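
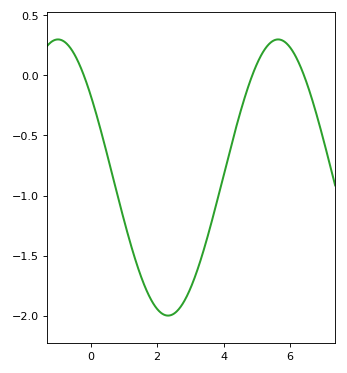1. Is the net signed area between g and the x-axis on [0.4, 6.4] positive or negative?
negative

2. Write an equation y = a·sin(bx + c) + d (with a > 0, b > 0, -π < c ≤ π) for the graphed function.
y = 1.15sin(0.95x + 2.5) - 0.85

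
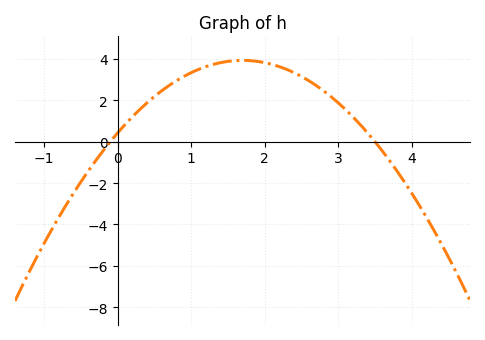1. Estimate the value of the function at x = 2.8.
2.4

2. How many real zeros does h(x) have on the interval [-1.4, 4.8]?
2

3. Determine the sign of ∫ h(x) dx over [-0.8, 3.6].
positive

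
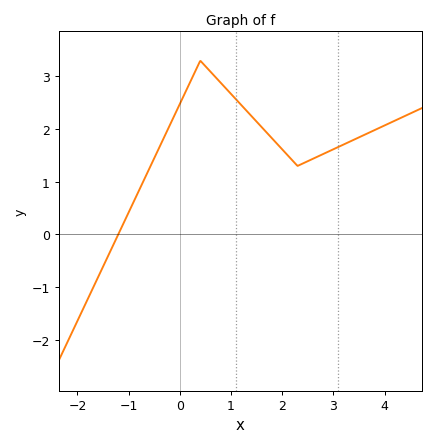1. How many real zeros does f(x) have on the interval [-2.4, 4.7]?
1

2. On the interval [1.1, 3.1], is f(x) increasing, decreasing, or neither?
neither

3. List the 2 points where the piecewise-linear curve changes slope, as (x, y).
(0.4, 3.3); (2.3, 1.3)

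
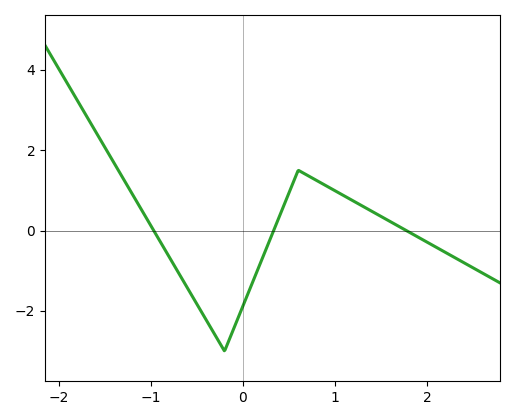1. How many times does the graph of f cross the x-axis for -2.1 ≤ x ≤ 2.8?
3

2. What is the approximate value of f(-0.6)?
-1.4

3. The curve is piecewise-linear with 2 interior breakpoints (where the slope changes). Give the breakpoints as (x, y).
(-0.2, -3); (0.6, 1.5)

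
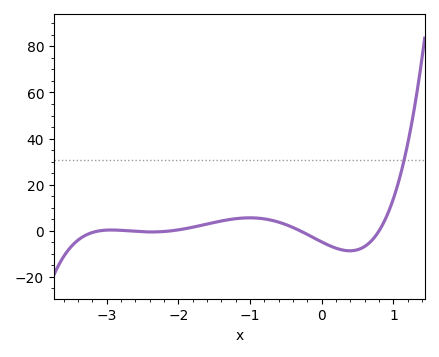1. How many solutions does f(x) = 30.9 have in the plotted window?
1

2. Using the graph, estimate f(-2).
0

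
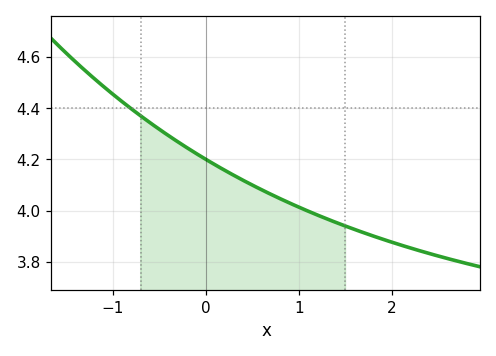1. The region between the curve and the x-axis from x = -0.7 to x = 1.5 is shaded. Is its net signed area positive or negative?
positive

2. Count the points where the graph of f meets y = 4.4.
1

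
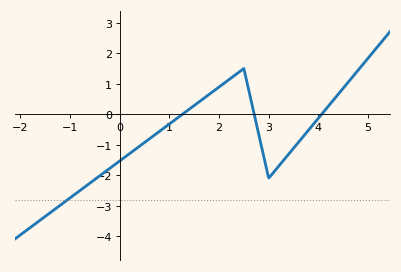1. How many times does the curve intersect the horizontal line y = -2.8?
1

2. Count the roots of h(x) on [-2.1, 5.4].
3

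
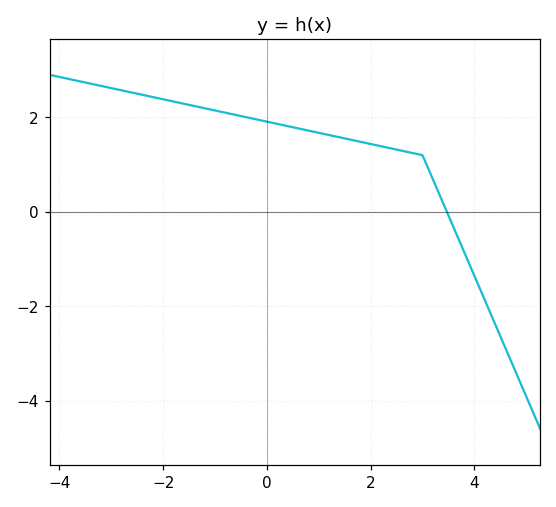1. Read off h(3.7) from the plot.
-0.6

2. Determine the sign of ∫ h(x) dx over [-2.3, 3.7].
positive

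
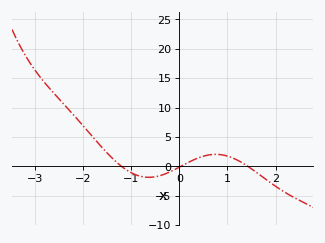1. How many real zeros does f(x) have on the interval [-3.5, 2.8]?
3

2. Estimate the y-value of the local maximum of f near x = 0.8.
2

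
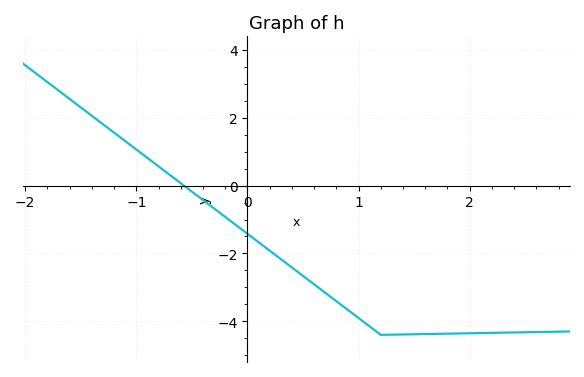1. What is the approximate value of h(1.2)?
-4.4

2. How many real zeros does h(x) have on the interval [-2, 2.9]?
1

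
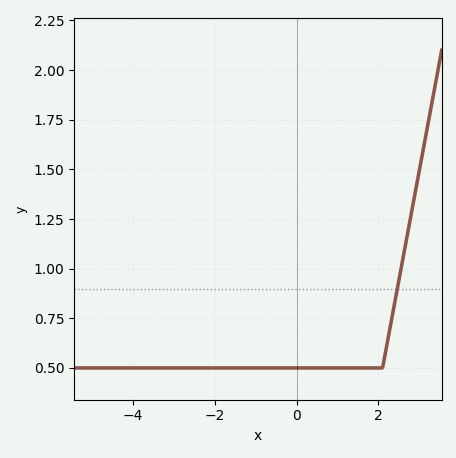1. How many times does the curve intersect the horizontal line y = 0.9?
1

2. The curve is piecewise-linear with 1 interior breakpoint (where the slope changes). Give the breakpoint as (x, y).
(2.1, 0.5)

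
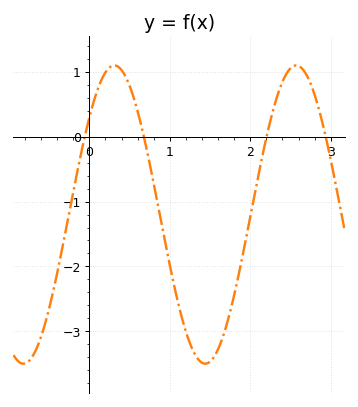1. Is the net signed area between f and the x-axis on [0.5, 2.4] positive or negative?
negative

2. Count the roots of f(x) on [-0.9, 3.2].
4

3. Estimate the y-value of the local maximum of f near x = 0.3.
1.1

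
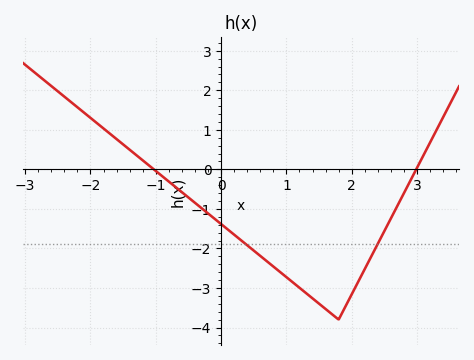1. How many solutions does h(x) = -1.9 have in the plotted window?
2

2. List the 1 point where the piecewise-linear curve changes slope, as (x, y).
(1.8, -3.8)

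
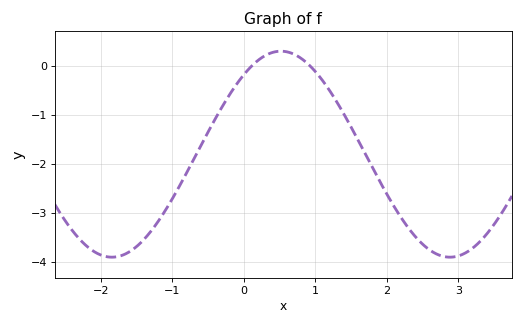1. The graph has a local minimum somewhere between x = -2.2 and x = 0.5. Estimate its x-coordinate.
-1.84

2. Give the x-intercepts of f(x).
0.106, 0.932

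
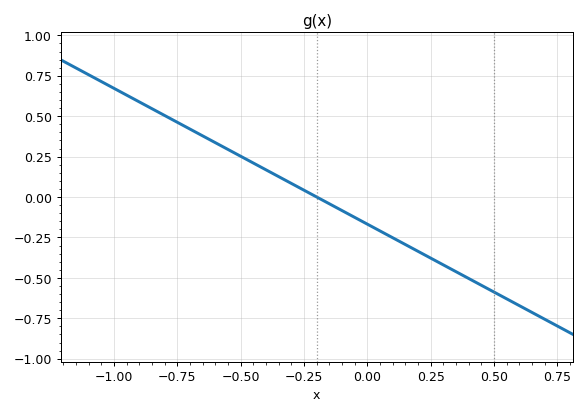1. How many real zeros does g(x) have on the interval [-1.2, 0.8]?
1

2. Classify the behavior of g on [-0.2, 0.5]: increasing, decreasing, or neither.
decreasing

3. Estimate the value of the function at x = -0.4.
0.16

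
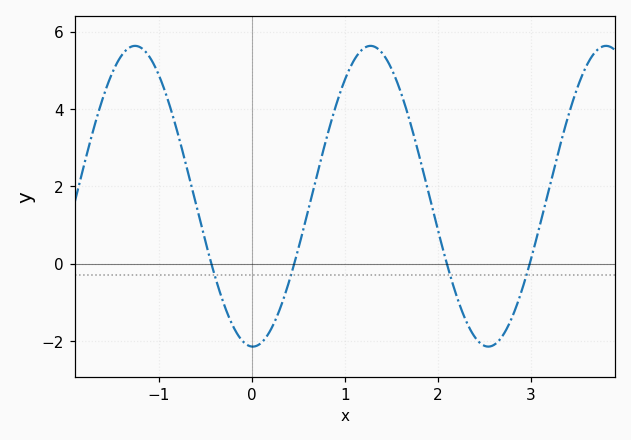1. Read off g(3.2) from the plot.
1.94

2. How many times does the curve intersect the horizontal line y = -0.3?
4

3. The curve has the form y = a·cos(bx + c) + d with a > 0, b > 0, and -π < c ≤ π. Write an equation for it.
y = 3.89cos(2.48x + 3.11) + 1.74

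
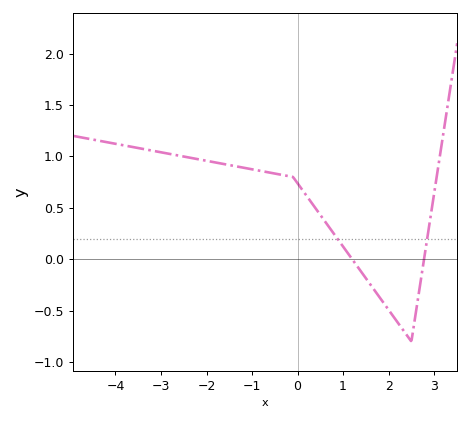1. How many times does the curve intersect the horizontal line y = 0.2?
2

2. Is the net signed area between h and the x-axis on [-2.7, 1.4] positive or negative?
positive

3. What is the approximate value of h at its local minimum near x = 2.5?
-0.798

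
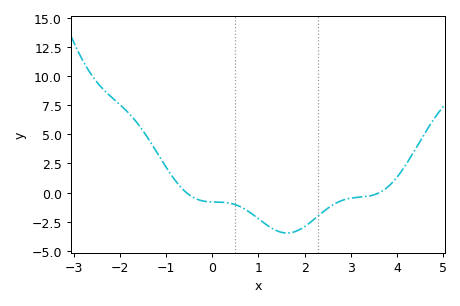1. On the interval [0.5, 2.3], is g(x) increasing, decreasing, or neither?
neither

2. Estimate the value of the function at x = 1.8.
-3.32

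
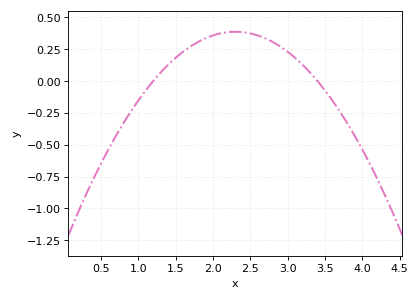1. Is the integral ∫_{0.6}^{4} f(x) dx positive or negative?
positive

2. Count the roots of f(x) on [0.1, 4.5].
2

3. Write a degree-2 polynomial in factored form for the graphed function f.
y = -0.32(x - 1.2)(x - 3.4)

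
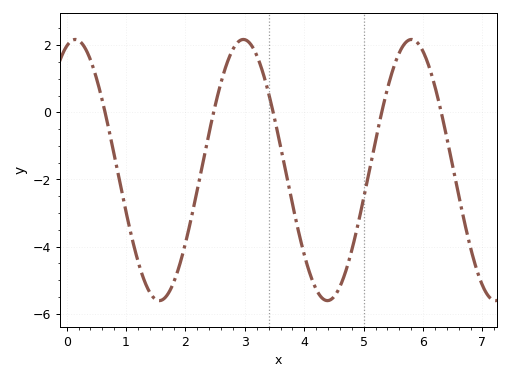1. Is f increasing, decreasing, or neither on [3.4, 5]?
neither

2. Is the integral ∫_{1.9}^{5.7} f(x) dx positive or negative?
negative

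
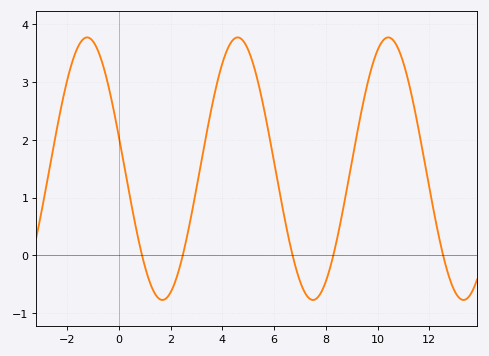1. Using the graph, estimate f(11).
3.33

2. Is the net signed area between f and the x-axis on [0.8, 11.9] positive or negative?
positive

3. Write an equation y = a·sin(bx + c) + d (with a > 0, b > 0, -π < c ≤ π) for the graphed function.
y = 2.27sin(1.08x + 2.89) + 1.5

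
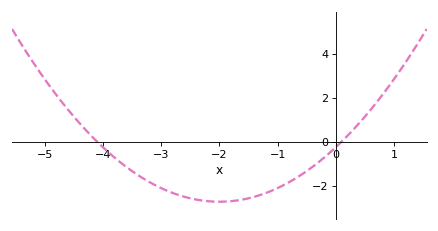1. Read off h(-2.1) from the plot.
-2.73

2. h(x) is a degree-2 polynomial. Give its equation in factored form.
y = 0.62(x + 4.1)(x - 0.1)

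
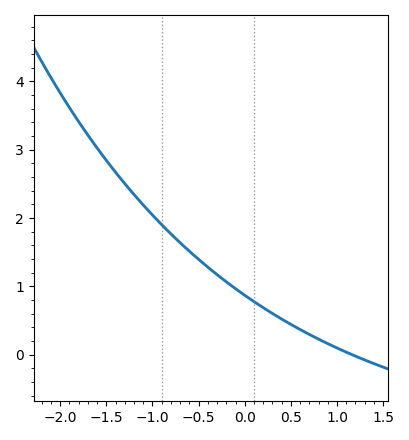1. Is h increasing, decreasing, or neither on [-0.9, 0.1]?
decreasing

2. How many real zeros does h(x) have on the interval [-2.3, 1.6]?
1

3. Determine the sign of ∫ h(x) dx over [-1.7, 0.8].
positive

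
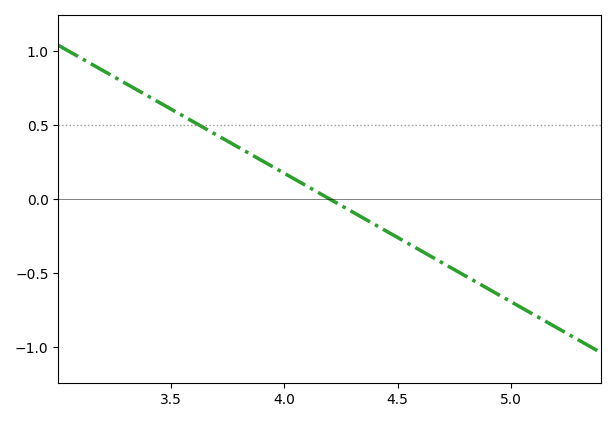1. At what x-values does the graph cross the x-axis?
4.2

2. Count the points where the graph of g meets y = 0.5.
1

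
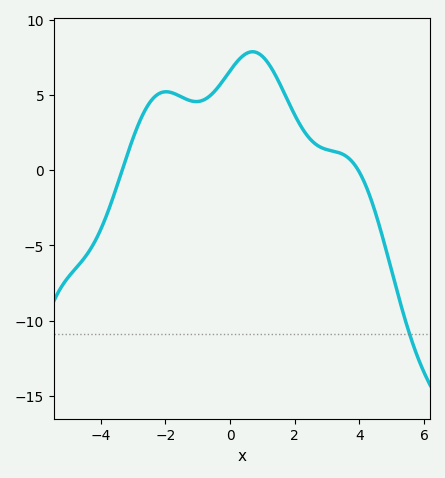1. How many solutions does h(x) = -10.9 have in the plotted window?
1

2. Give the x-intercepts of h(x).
-3.34, 3.97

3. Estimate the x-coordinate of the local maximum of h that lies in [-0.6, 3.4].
0.695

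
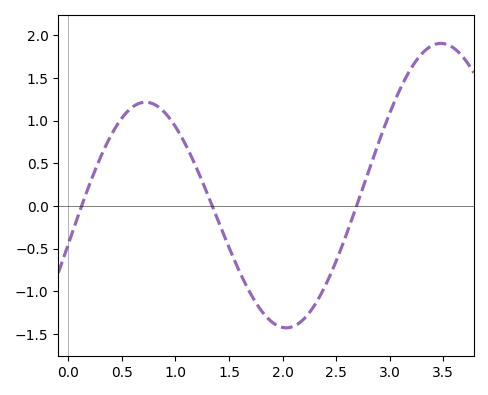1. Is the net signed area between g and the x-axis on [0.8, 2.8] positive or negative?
negative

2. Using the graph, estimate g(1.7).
-1.02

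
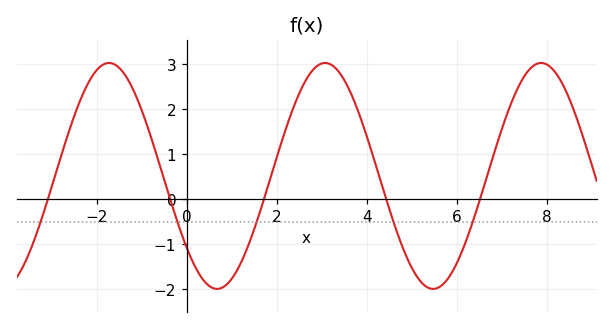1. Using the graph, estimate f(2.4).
2.13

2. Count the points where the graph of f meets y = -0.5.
5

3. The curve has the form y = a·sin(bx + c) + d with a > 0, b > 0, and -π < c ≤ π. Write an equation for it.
y = 2.51sin(1.31x - 2.45) + 0.52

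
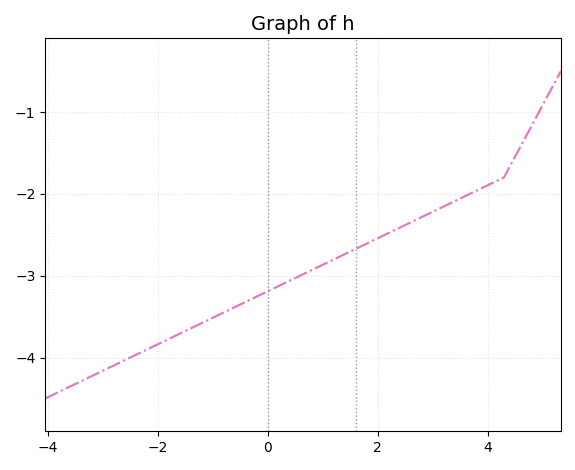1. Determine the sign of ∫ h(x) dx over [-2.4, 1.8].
negative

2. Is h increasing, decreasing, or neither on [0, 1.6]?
increasing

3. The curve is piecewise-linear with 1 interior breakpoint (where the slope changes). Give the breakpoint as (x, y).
(4.3, -1.8)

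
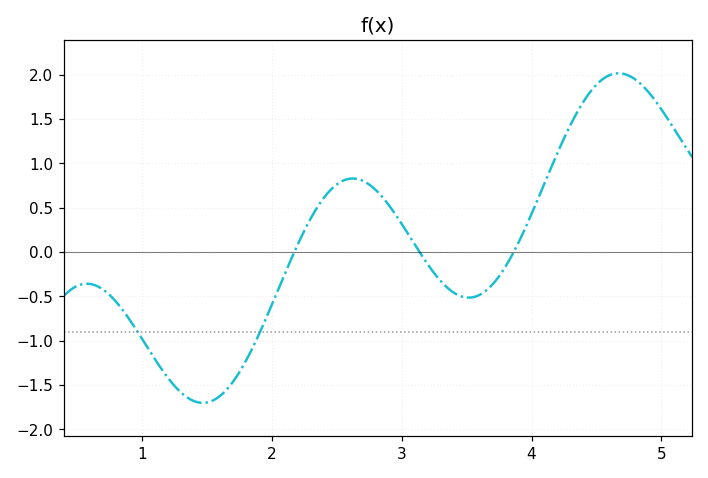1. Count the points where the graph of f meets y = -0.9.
2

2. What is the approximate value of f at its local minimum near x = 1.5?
-1.7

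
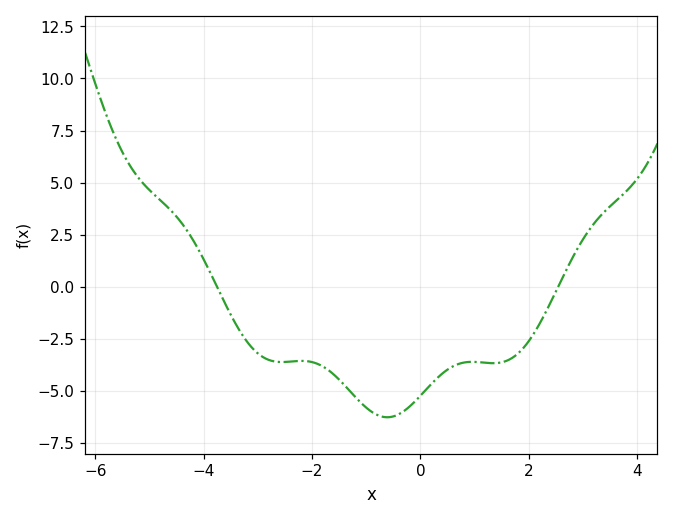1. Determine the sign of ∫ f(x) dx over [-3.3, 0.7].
negative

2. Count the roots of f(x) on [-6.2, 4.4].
2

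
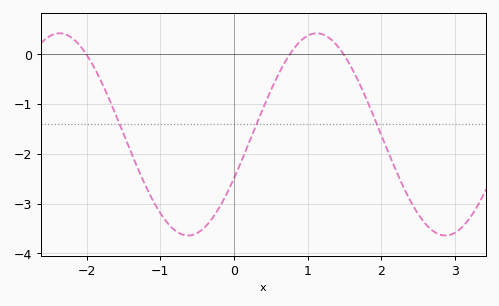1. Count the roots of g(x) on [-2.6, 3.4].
3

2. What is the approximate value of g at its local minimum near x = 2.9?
-3.6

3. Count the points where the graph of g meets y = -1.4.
3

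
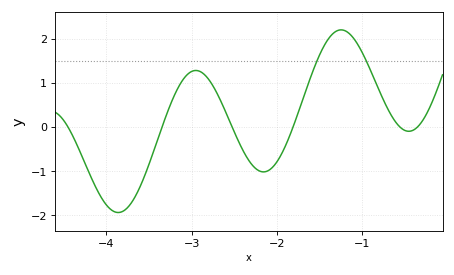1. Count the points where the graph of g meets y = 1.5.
2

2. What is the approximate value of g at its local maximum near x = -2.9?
1.28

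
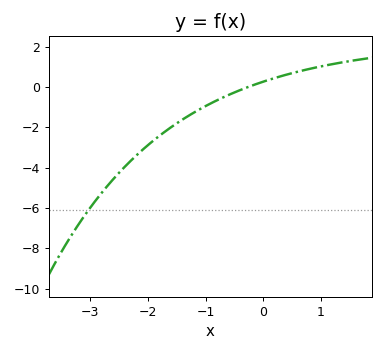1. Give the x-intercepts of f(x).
-0.267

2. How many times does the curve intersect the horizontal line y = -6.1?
1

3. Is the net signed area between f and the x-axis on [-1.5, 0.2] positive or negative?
negative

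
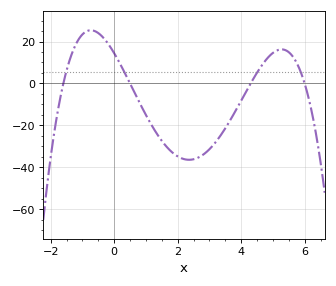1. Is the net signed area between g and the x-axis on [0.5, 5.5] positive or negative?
negative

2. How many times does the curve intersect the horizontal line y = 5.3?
4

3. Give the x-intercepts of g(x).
-1.6, 0.6, 4.2, 6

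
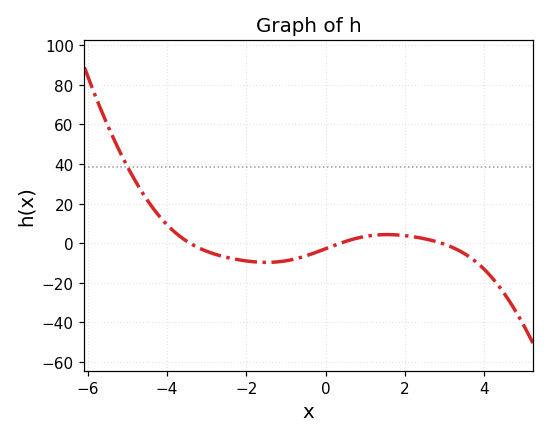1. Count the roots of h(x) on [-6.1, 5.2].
3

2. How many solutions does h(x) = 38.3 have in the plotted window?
1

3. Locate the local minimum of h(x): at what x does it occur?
-1.49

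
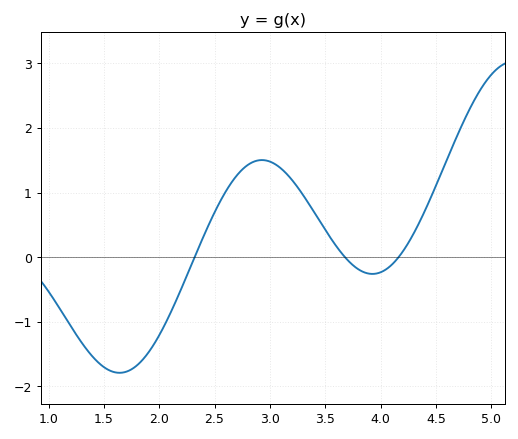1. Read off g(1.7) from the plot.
-1.78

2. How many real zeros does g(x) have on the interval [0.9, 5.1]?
3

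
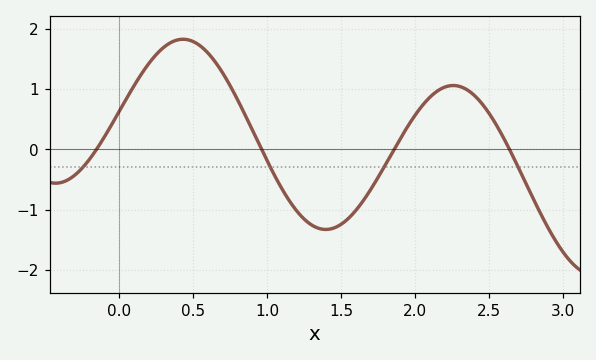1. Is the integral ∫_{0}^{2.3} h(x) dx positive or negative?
positive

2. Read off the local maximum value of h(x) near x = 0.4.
1.82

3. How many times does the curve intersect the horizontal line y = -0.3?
4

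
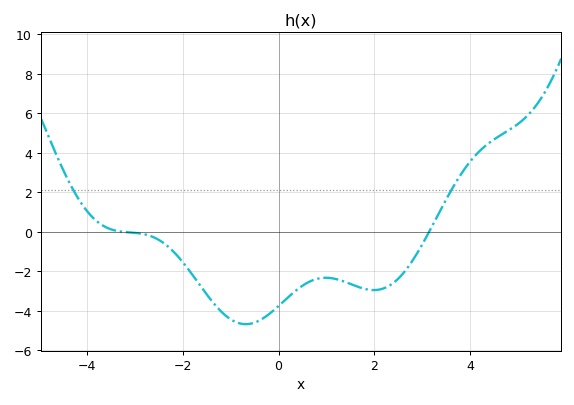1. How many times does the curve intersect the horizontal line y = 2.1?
2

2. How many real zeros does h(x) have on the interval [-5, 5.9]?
2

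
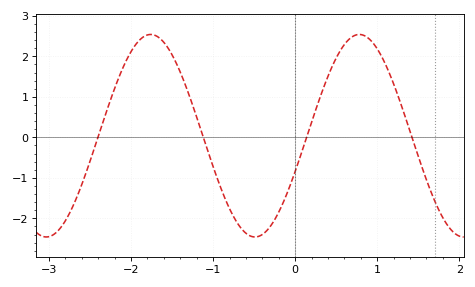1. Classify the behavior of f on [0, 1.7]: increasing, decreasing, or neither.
neither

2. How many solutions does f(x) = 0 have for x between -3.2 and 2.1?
4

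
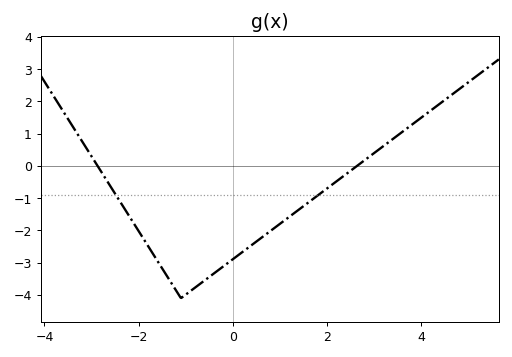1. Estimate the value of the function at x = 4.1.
1.6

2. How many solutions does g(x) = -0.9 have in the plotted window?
2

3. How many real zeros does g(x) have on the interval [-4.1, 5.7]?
2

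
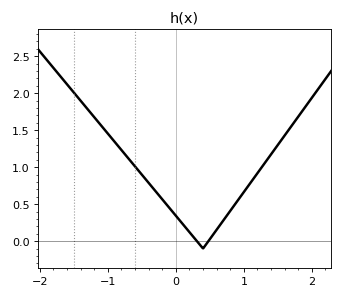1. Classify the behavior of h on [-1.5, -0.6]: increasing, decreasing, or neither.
decreasing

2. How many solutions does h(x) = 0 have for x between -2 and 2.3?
2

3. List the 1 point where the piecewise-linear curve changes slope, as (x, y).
(0.4, -0.1)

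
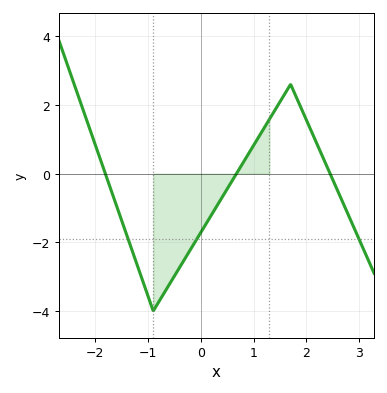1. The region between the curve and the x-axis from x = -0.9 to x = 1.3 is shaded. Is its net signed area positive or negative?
negative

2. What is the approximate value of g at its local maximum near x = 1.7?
2.6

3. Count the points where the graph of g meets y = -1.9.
3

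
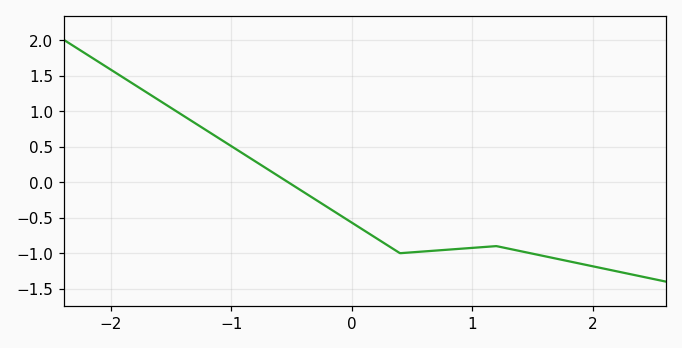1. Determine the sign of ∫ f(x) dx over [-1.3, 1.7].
negative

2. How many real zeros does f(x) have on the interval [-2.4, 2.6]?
1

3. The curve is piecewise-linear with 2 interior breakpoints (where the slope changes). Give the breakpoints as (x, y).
(0.4, -1); (1.2, -0.9)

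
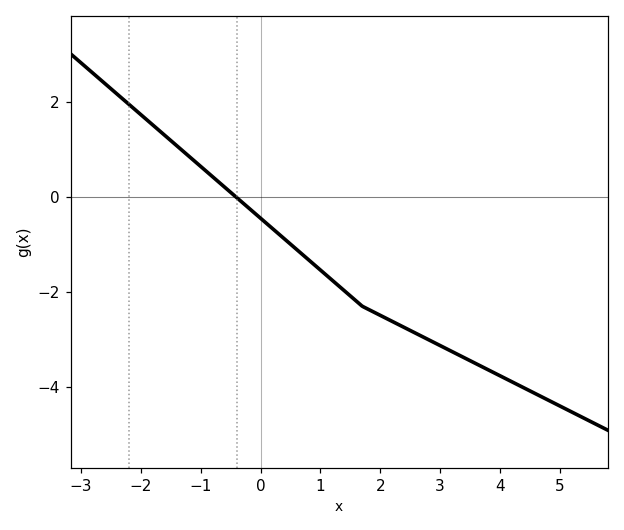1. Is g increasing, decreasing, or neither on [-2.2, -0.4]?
decreasing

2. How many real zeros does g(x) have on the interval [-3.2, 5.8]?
1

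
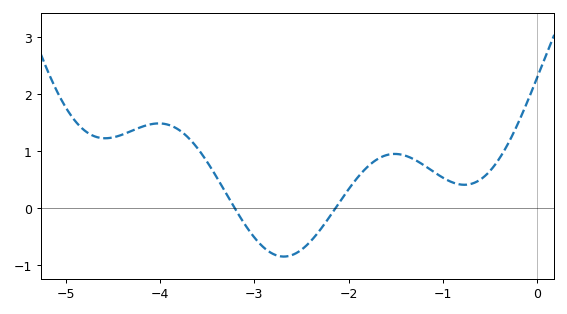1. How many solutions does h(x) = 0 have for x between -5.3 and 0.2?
2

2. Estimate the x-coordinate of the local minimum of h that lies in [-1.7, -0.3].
-0.8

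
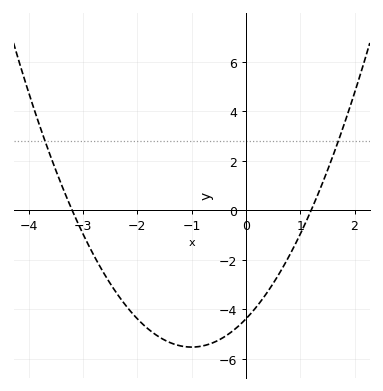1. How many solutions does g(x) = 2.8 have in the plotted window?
2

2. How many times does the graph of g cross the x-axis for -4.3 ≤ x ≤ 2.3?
2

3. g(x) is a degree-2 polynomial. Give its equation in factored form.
y = 1.14(x + 3.2)(x - 1.2)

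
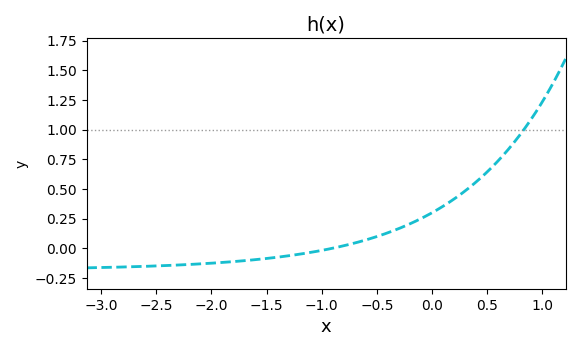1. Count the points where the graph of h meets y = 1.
1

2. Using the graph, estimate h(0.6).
0.75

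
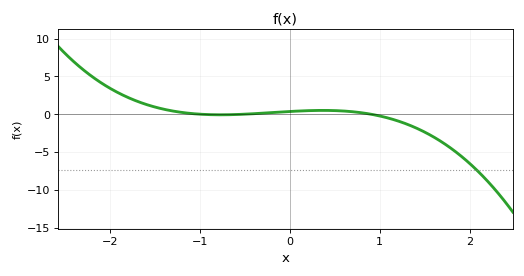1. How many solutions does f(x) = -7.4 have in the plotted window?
1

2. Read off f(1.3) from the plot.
-1.5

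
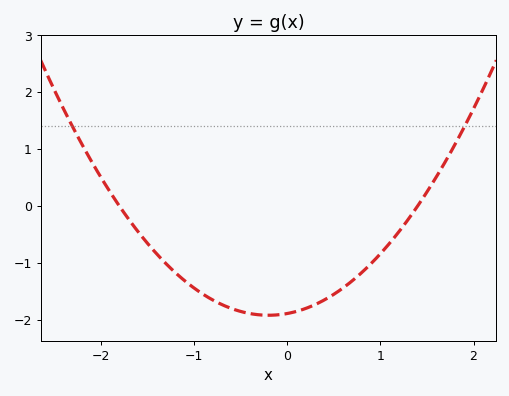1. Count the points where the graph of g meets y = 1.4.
2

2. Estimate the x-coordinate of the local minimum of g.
-0.2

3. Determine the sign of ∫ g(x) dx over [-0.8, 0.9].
negative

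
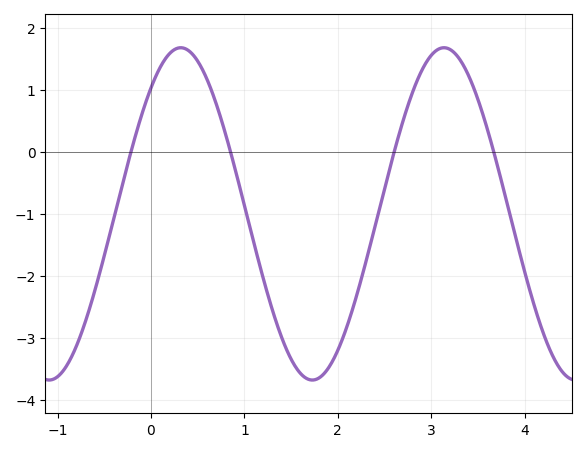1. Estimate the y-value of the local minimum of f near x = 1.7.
-3.68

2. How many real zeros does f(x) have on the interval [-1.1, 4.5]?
4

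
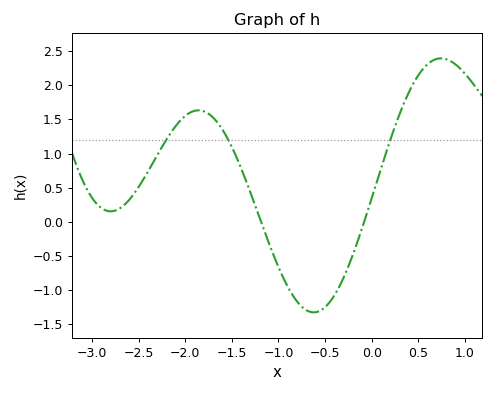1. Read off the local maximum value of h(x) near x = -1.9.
1.63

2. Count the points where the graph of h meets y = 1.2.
3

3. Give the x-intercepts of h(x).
-1.19, -0.08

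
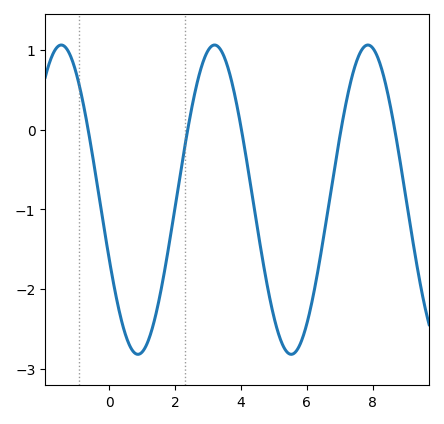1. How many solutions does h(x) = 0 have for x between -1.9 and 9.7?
5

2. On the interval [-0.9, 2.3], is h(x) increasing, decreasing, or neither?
neither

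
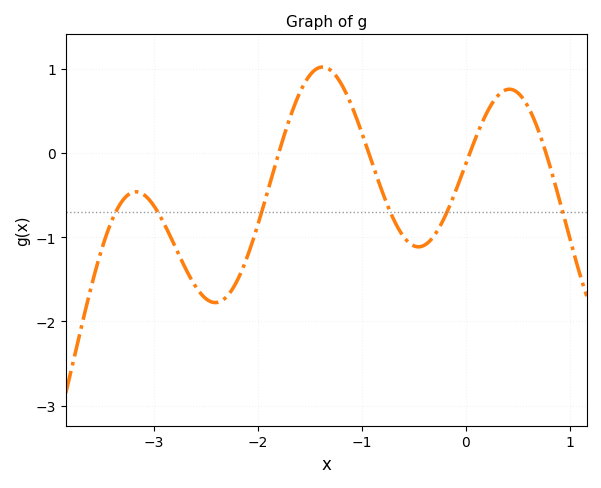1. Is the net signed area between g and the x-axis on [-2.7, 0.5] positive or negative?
negative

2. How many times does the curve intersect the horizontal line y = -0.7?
6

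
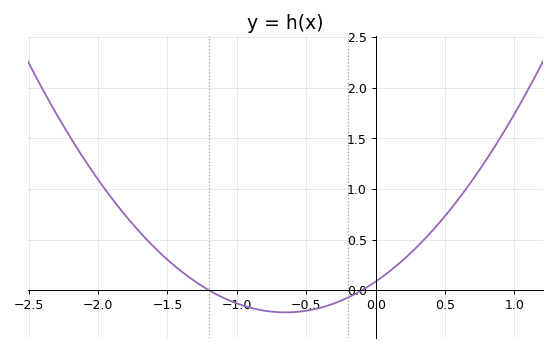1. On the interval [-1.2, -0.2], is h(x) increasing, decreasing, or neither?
neither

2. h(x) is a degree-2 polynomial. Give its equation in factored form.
y = 0.72(x + 1.2)(x + 0.1)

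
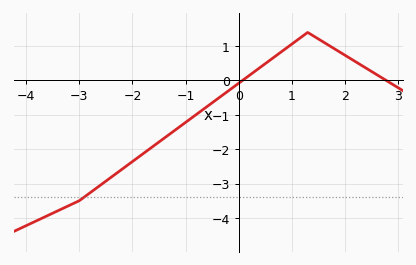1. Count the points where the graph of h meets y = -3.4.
1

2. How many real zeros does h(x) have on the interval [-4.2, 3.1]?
2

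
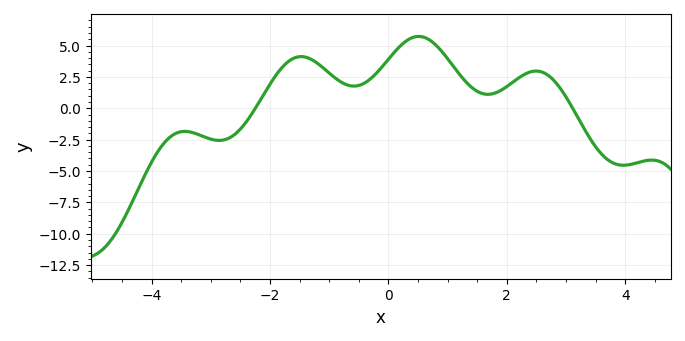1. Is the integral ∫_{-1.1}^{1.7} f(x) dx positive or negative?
positive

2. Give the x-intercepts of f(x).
-2.2, 3.2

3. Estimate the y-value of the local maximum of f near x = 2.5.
3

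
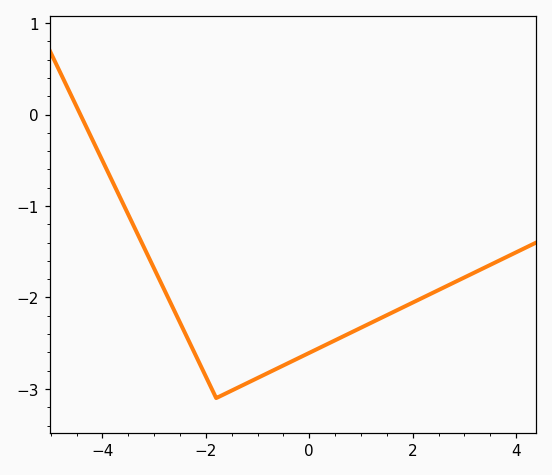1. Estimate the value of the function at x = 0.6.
-2.4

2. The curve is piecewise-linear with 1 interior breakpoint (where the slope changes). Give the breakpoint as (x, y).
(-1.8, -3.1)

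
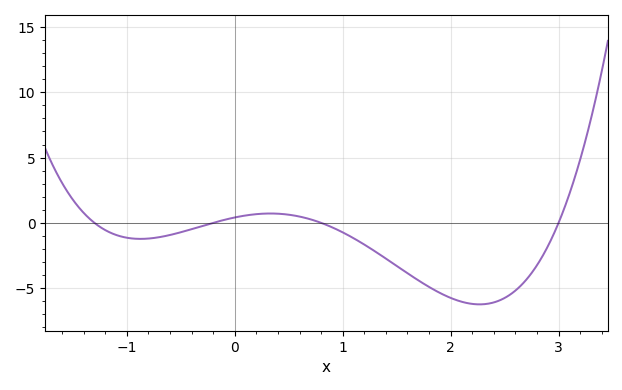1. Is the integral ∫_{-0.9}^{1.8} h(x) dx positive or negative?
negative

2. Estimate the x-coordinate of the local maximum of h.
0.329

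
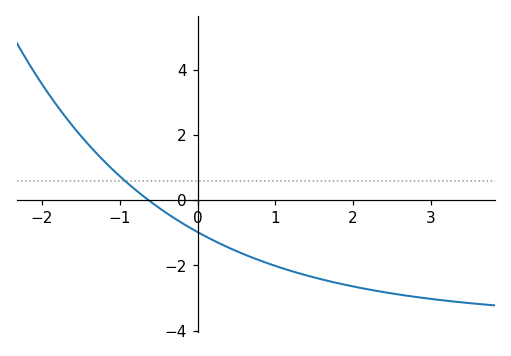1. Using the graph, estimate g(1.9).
-2.6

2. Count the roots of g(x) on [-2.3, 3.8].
1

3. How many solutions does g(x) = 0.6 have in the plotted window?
1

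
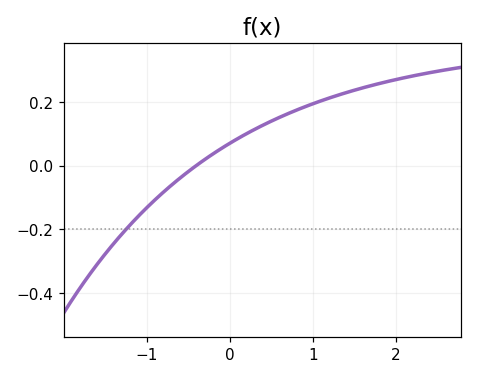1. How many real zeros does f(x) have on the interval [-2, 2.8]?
1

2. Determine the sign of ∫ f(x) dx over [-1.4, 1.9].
positive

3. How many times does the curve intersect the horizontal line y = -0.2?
1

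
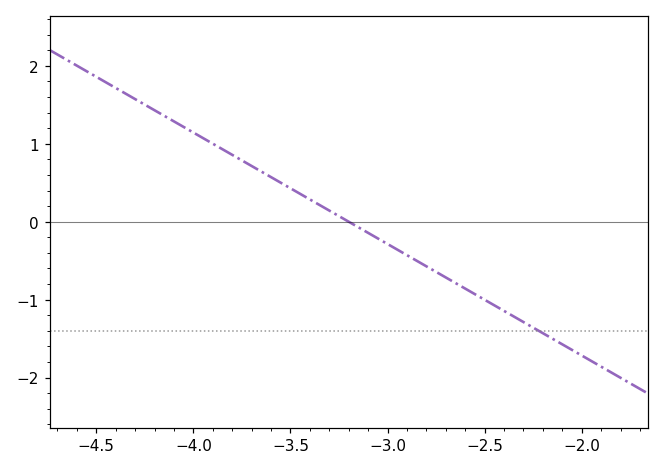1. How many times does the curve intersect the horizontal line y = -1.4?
1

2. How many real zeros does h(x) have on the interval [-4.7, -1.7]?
1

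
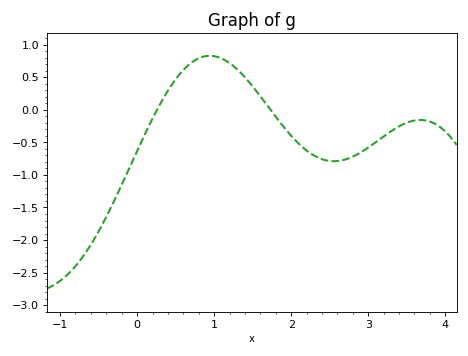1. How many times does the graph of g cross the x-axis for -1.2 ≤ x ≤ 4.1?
2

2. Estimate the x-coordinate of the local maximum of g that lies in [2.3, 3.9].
3.7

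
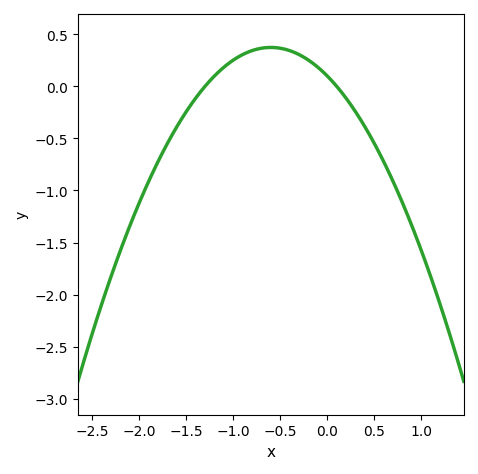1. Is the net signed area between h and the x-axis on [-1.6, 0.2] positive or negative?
positive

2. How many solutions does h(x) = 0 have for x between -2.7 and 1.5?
2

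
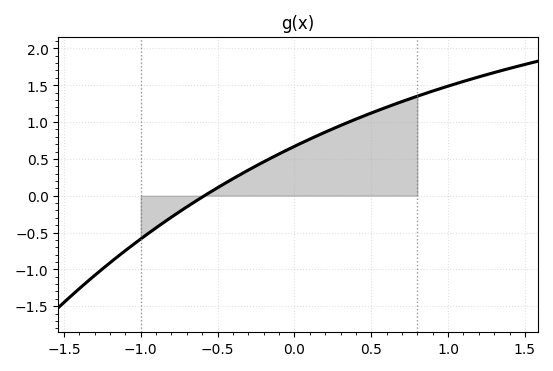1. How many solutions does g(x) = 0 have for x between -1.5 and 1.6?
1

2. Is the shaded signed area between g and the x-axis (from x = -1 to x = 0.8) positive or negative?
positive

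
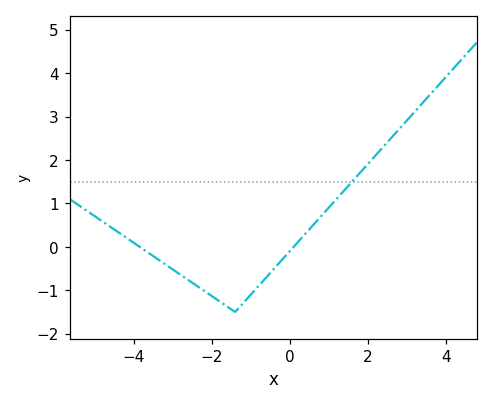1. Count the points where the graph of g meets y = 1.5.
1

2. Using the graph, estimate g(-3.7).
-0.089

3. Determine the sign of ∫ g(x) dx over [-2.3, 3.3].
positive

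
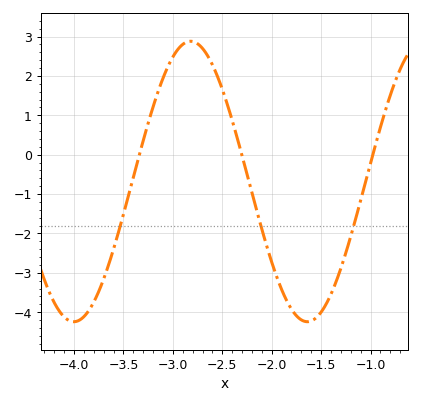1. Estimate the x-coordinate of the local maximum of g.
-2.82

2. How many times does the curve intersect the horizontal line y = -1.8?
3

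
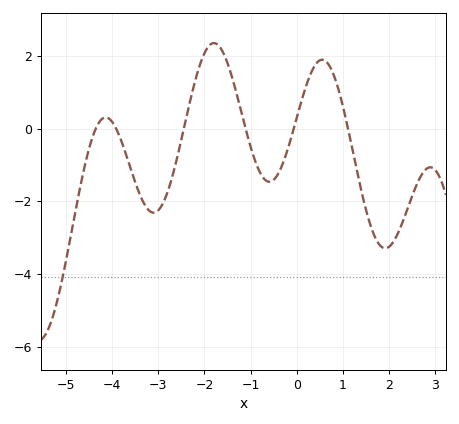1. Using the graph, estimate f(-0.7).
-1.39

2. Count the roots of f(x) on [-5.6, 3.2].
6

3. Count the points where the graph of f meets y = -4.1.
1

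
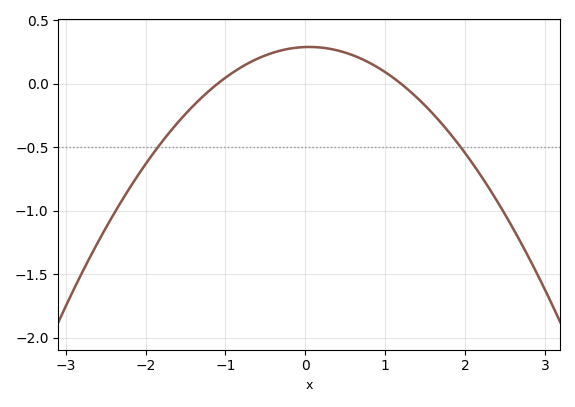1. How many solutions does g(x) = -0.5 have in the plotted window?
2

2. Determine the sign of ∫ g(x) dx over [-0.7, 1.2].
positive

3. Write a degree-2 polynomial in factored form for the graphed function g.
y = -0.22(x + 1.1)(x - 1.2)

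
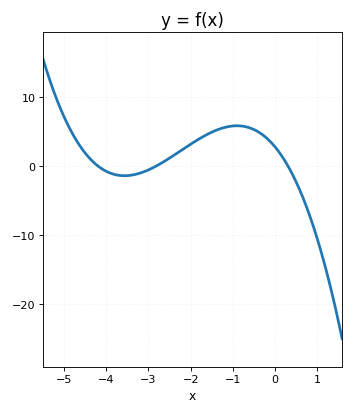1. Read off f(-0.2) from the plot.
4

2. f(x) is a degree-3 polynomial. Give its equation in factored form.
y = -0.77(x + 4.2)(x + 2.8)(x - 0.3)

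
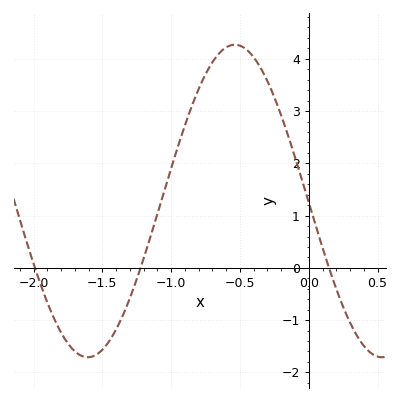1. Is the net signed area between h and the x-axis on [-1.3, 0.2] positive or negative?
positive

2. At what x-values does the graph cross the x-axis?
-2, -1.2, 0.15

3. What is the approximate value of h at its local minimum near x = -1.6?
-1.7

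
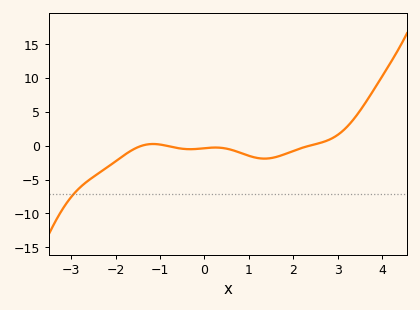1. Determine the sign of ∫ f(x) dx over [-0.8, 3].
negative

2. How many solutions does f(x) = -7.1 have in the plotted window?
1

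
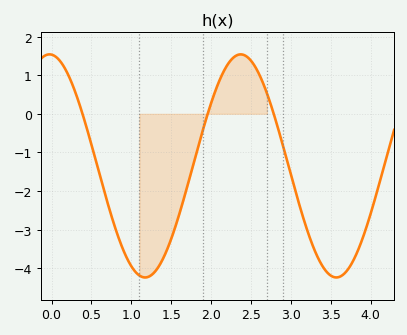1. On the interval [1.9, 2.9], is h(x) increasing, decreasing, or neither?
neither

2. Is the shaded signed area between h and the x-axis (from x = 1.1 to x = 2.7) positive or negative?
negative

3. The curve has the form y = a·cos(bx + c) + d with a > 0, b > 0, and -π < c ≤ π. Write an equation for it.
y = 2.89cos(2.62x + 0.07) - 1.35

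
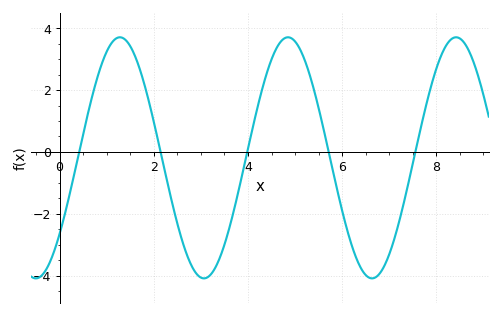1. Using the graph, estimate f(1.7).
2.6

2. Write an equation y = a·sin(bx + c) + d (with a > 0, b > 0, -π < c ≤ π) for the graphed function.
y = 3.9sin(1.8x - 0.68) - 0.19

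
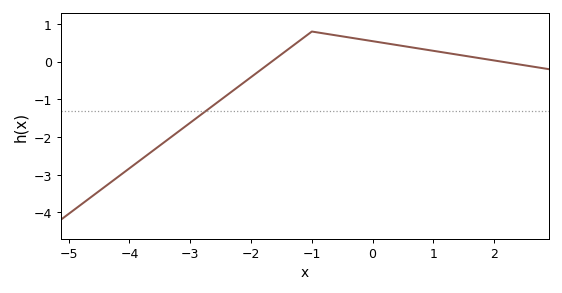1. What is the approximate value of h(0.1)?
0.5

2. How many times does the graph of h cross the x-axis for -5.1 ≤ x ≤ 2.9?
2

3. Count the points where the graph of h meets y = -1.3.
1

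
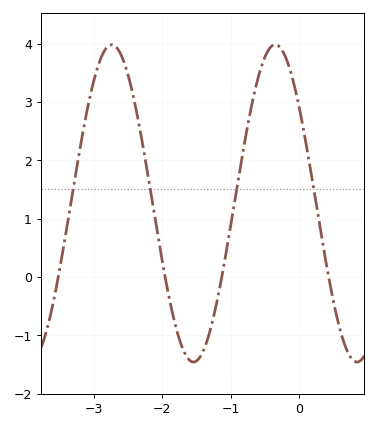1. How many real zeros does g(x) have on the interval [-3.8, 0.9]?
4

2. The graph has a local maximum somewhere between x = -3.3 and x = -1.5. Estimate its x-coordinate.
-2.7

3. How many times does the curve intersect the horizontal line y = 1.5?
4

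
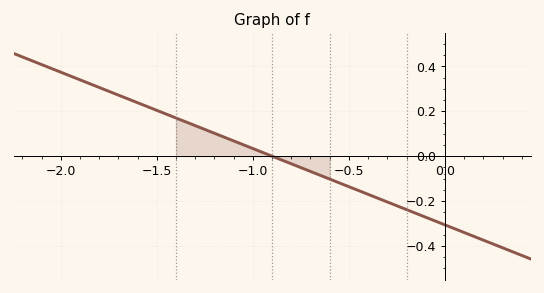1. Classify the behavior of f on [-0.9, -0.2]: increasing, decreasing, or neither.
decreasing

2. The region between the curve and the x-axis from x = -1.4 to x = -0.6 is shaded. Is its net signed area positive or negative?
positive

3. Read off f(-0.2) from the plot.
-0.238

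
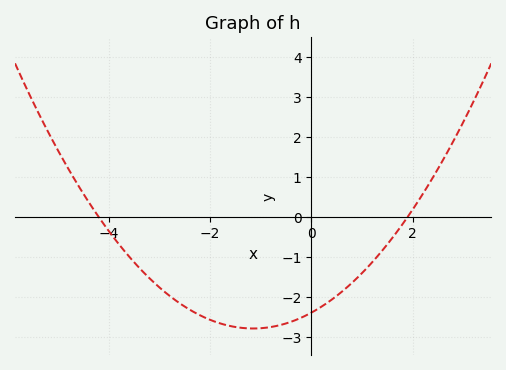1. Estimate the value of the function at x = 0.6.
-1.9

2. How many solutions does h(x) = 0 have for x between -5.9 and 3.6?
2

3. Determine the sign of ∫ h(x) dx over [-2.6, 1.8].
negative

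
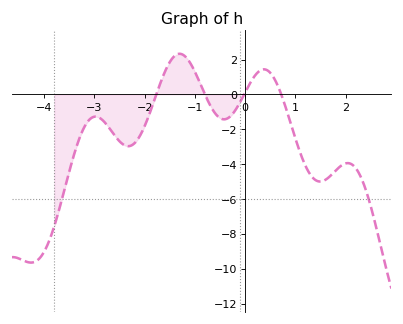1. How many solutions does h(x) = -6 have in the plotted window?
2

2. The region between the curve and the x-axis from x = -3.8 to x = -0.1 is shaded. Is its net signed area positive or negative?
negative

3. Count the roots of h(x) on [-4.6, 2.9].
4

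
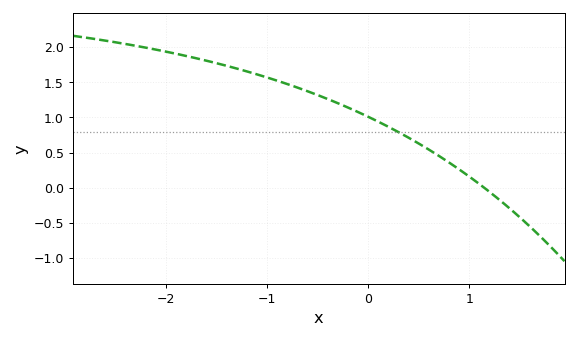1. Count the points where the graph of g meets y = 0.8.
1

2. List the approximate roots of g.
1.1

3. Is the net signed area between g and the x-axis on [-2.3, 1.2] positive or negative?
positive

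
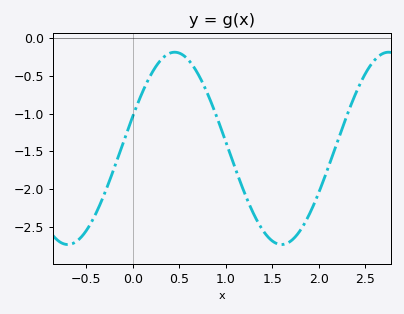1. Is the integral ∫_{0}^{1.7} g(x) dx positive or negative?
negative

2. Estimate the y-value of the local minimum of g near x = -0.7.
-2.75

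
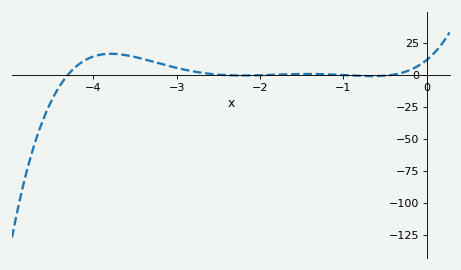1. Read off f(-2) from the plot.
0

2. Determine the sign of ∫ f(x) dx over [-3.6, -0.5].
positive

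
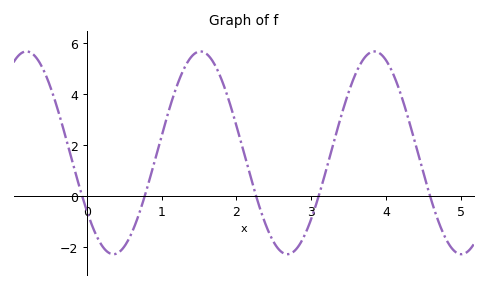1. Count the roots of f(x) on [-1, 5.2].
5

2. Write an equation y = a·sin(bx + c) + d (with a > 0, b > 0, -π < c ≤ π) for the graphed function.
y = 3.98sin(2.7x - 2.5) + 1.7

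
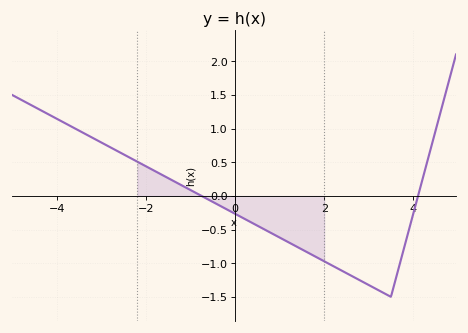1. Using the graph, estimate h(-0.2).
-0.197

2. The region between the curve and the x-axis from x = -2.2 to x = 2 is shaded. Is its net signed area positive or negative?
negative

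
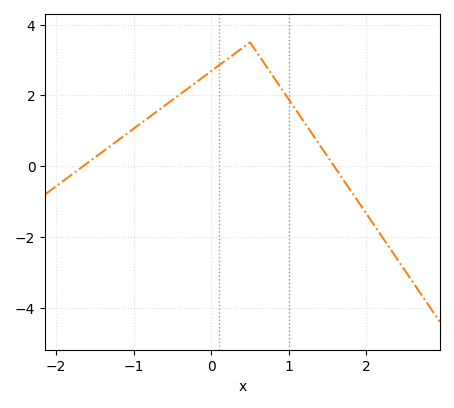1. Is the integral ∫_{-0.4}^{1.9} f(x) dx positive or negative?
positive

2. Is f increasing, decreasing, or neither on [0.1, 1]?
neither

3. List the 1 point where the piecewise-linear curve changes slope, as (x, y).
(0.5, 3.5)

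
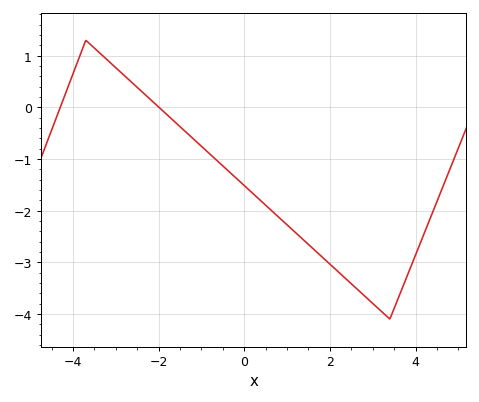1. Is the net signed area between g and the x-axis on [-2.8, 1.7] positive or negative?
negative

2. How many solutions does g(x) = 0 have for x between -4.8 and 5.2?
2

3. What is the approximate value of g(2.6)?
-3.49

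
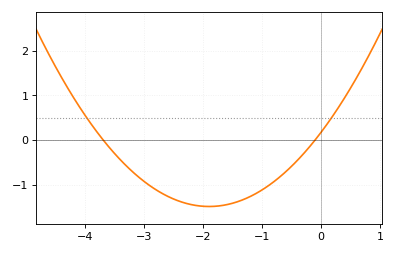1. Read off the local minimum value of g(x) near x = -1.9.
-1.5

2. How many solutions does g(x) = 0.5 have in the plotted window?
2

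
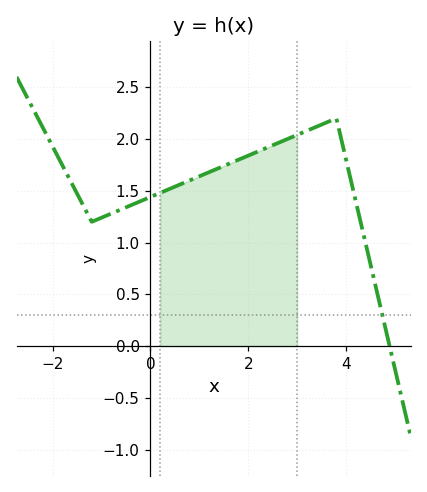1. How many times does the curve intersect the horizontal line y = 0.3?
1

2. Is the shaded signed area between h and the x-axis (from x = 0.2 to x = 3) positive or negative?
positive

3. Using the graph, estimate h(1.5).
1.74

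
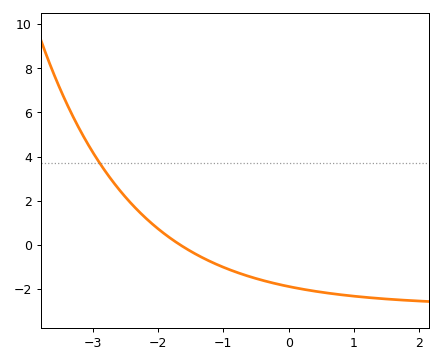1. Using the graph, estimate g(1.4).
-2.44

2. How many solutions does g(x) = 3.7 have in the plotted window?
1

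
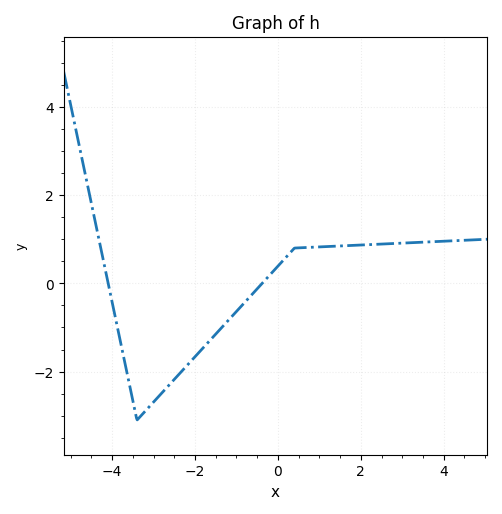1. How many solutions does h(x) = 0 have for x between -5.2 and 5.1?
2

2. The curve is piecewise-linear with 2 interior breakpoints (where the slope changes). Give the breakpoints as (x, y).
(-3.4, -3.1); (0.4, 0.8)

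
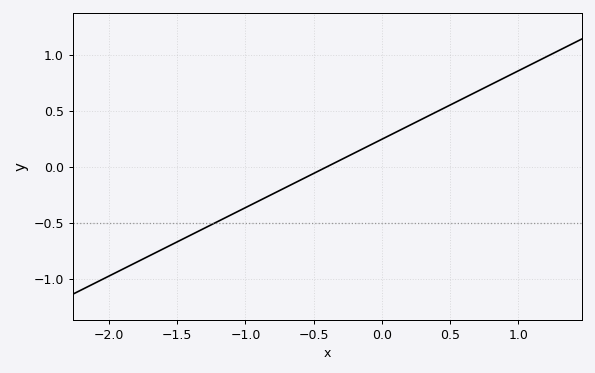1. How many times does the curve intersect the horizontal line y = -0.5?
1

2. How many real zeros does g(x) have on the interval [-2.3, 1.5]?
1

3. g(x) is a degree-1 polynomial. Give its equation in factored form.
y = 0.61(x + 0.4)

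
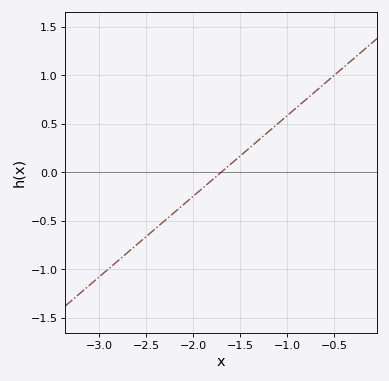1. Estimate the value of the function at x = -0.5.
0.996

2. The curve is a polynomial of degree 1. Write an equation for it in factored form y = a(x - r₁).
y = 0.83(x + 1.7)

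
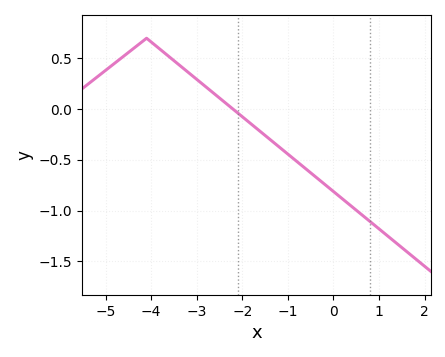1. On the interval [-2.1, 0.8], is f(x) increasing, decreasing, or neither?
decreasing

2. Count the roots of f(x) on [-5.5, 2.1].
1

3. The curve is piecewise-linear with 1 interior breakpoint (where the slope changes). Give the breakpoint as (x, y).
(-4.1, 0.7)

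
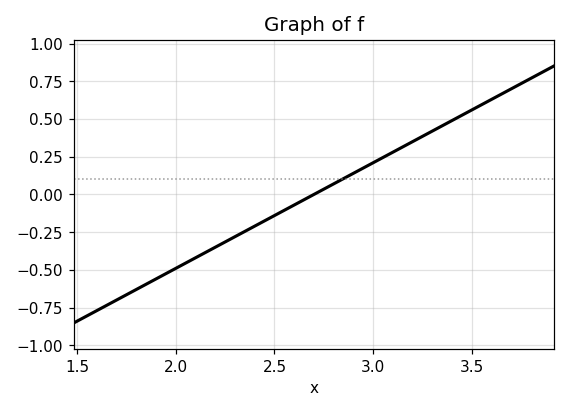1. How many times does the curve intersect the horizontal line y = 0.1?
1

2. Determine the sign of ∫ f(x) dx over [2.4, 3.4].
positive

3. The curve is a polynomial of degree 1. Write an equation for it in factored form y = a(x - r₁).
y = 0.7(x - 2.7)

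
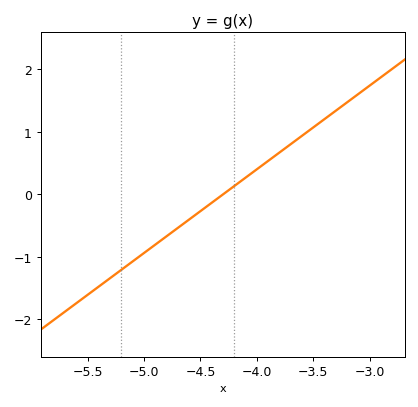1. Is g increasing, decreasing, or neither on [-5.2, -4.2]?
increasing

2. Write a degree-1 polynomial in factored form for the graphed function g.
y = 1.34(x + 4.3)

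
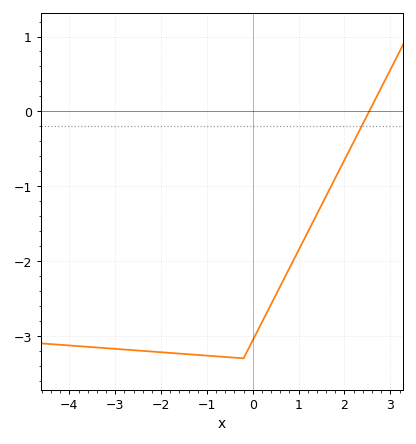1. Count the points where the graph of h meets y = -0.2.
1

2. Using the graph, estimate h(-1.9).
-3.22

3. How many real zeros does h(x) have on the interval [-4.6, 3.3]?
1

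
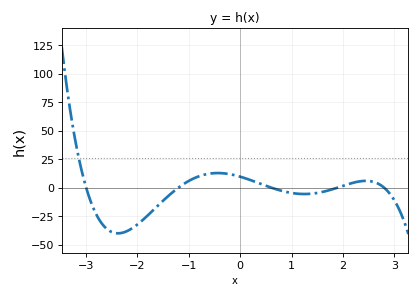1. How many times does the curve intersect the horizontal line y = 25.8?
1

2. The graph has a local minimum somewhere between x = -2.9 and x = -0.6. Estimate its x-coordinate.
-2.38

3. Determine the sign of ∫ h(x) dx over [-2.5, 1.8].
negative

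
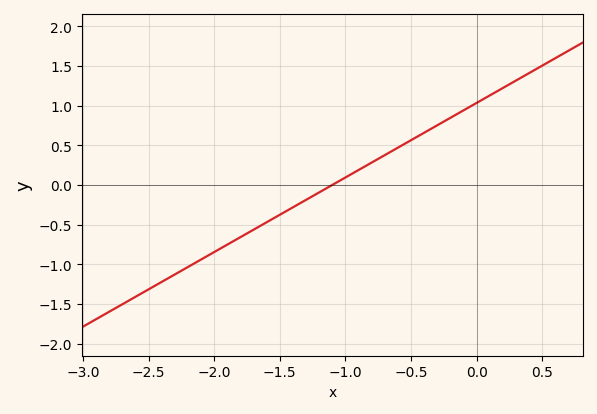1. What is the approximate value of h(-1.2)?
-0.1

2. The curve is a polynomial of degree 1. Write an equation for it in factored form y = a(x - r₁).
y = 0.94(x + 1.1)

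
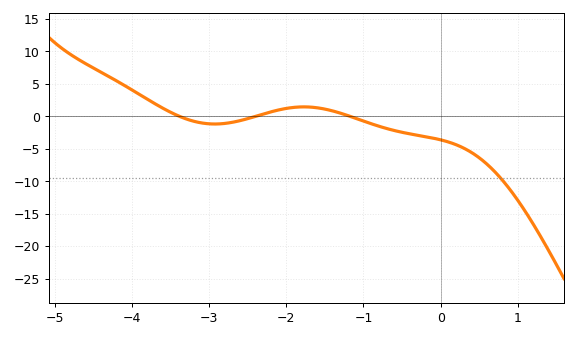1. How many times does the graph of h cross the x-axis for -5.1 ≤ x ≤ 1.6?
3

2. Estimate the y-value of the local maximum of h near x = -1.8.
1.42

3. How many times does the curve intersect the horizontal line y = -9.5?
1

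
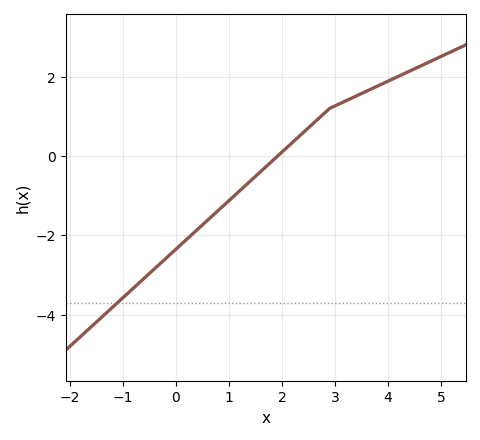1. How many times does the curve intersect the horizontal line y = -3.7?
1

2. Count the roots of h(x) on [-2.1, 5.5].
1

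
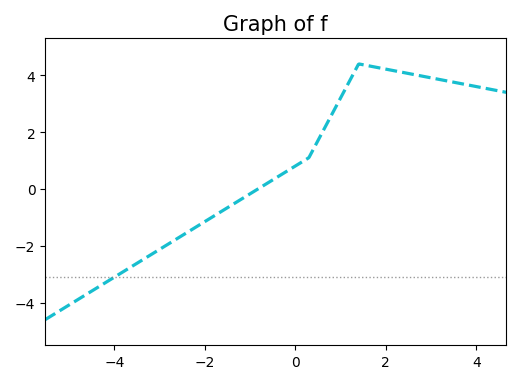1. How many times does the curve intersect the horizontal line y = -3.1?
1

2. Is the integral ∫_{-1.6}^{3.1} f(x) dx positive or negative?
positive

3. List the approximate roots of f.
-0.825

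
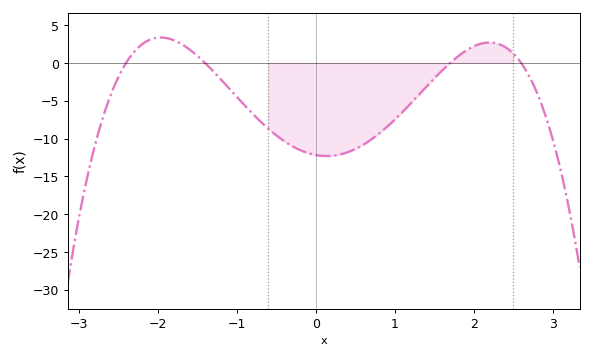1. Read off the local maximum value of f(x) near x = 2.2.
2.5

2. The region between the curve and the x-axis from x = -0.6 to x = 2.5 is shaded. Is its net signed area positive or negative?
negative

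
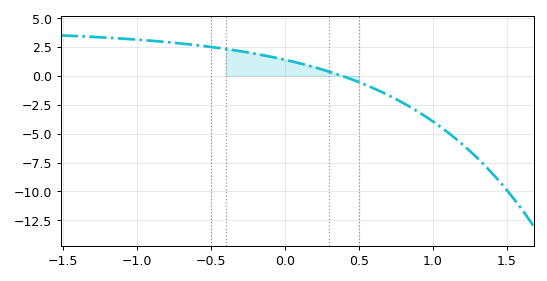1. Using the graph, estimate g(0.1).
1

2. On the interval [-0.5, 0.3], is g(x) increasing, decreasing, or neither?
decreasing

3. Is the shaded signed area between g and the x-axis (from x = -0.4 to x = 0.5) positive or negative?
positive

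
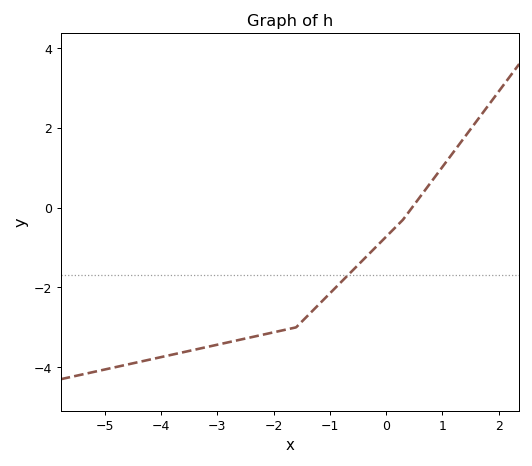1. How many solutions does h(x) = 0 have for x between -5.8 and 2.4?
1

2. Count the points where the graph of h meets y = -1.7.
1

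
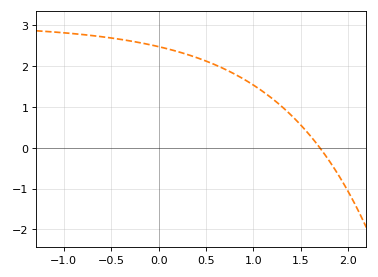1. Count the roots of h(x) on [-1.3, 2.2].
1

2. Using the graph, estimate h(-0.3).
2.61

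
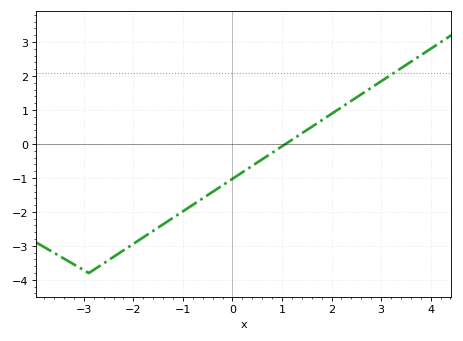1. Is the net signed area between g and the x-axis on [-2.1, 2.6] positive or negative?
negative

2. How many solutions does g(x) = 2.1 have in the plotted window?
1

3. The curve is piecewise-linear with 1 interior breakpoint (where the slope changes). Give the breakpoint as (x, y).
(-2.9, -3.8)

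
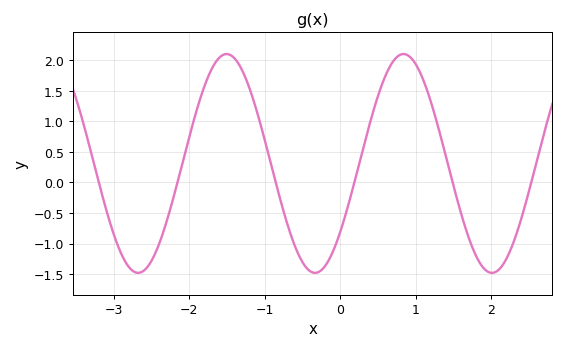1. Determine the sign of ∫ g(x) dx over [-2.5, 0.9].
positive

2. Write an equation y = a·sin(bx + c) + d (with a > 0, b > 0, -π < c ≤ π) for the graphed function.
y = 1.79sin(2.7x - 0.68) + 0.31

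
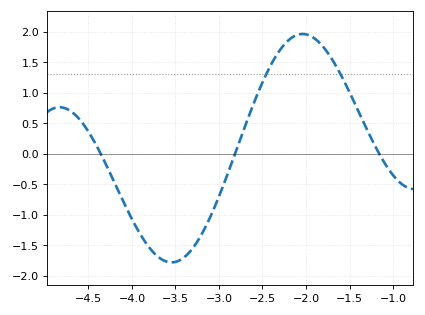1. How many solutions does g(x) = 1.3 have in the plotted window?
2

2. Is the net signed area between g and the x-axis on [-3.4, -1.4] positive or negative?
positive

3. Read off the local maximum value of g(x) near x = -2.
1.95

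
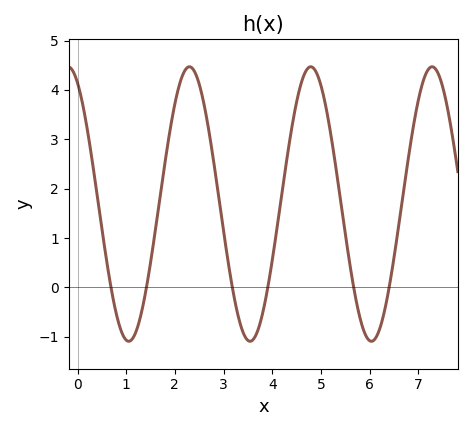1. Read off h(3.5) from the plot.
-1.1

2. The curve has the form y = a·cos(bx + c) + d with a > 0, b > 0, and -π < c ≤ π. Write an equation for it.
y = 2.78cos(2.5x + 0.49) + 1.69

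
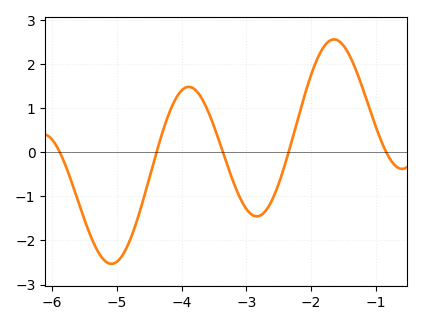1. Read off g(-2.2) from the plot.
0.789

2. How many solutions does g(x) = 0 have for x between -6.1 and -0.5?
5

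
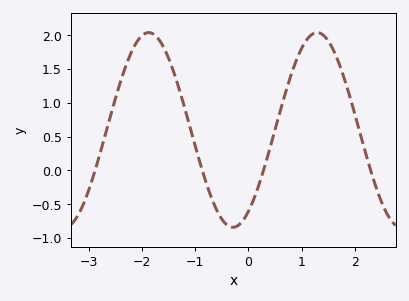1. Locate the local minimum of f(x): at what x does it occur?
-0.3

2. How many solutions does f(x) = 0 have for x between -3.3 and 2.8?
4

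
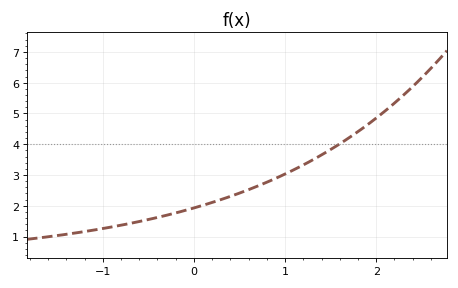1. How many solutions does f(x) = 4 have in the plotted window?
1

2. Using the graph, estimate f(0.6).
2.5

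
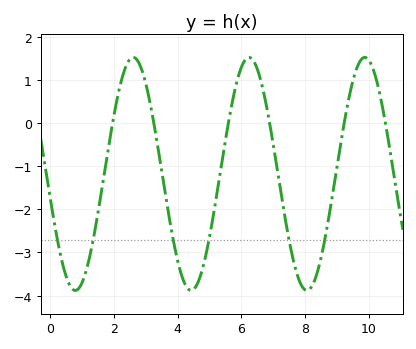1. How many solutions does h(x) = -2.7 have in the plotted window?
6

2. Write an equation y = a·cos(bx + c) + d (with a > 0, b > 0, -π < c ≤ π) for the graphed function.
y = 2.7cos(1.73x + 1.77) - 1.18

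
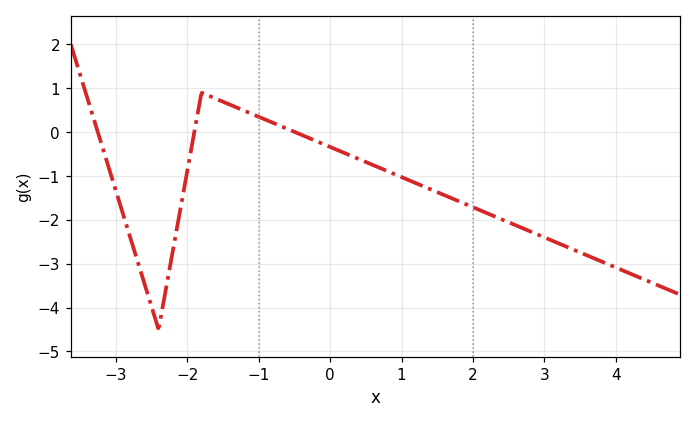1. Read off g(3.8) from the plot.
-2.9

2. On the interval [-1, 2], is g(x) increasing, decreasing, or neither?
decreasing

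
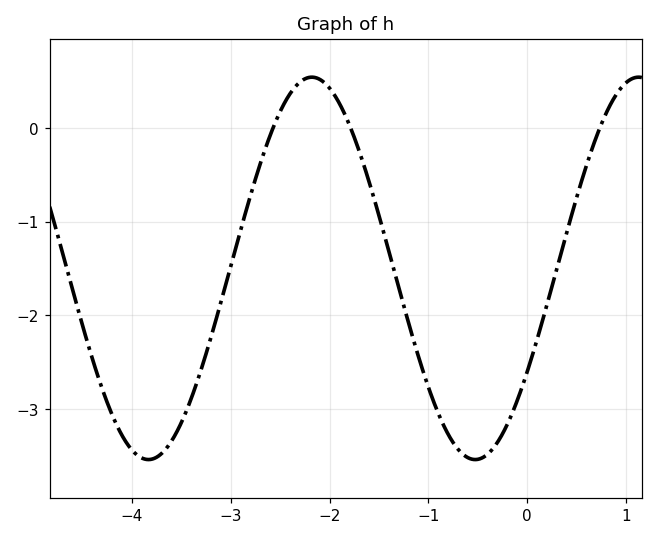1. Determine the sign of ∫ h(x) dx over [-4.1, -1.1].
negative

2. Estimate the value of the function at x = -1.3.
-1.7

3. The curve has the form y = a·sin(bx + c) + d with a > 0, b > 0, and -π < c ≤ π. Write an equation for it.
y = 2.04sin(1.9x - 0.57) - 1.5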